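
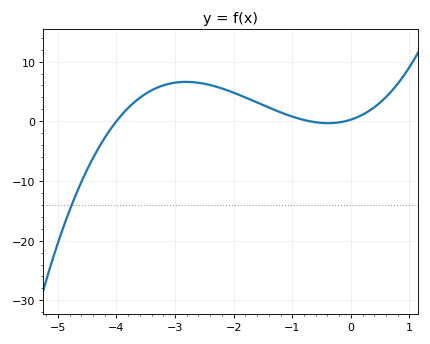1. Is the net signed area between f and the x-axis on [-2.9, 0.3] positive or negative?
positive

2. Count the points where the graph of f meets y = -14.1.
1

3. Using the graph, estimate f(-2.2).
5.5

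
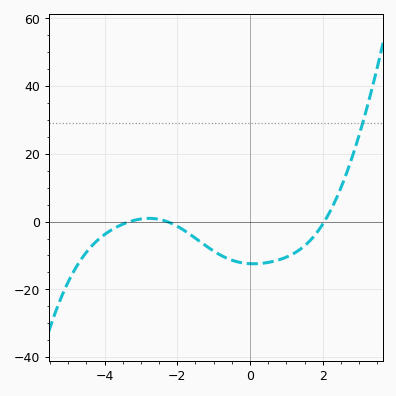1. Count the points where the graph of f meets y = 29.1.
1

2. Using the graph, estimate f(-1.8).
-2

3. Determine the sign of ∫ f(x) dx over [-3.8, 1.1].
negative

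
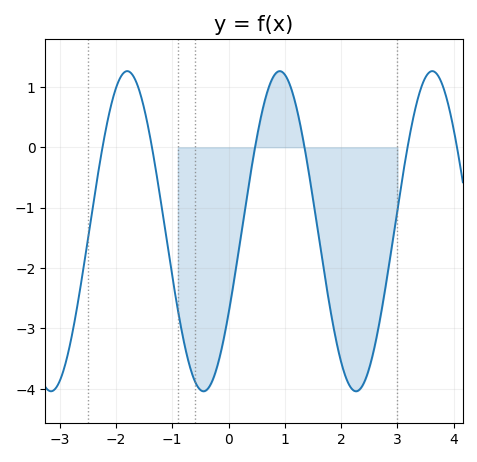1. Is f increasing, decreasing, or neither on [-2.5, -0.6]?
neither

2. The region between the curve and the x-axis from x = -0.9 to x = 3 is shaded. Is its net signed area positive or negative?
negative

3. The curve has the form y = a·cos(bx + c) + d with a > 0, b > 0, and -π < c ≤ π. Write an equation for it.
y = 2.65cos(2.3x - 2.1) - 1.39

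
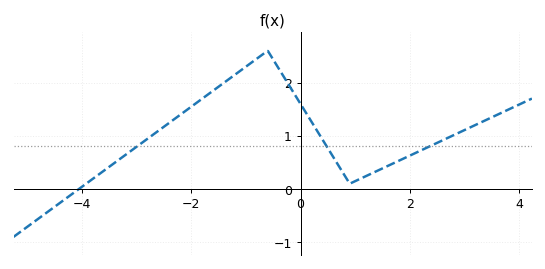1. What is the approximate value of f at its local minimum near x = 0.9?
0.1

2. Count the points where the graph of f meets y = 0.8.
3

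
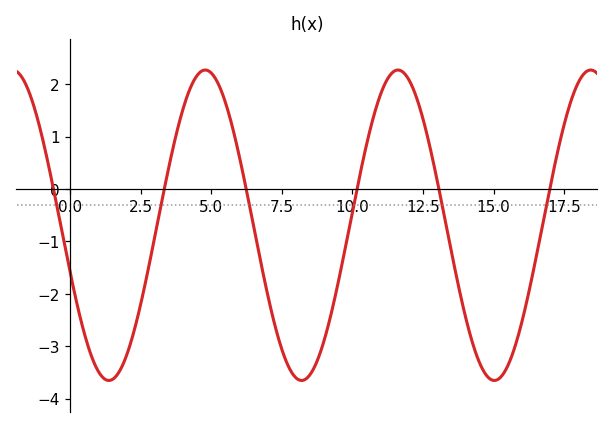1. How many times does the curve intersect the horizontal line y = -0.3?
6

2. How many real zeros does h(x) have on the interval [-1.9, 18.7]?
6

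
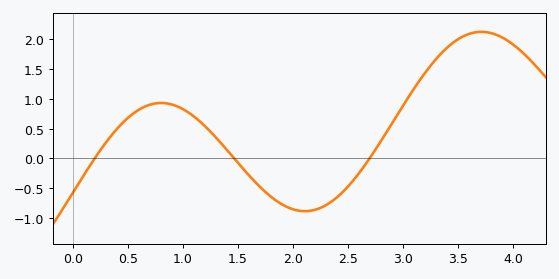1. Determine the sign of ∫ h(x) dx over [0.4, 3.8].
positive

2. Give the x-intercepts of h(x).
0.198, 1.46, 2.69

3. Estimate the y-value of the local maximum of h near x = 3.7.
2.12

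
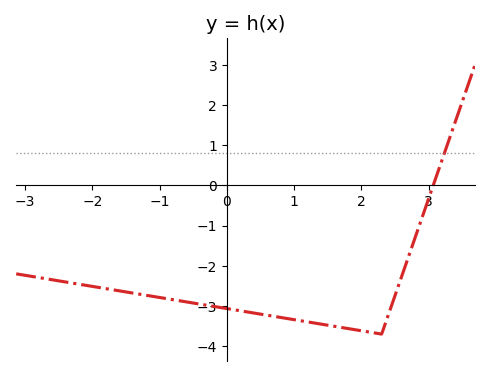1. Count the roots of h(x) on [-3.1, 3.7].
1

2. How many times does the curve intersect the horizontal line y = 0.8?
1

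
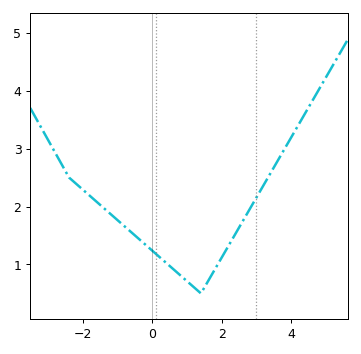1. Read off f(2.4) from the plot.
1.5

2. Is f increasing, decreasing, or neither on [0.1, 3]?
neither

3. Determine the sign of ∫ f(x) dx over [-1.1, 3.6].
positive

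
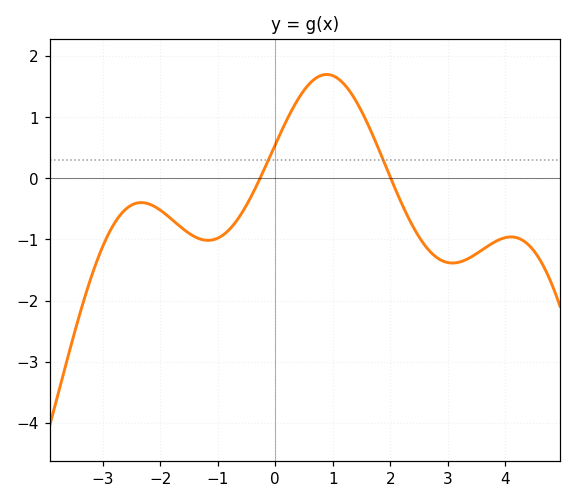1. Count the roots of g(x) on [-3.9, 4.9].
2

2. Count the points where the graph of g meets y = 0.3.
2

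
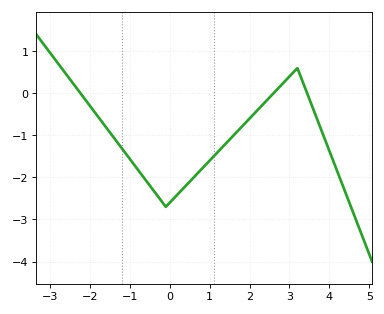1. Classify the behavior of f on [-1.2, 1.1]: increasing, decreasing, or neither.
neither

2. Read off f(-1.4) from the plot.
-1.1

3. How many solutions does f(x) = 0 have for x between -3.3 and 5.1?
3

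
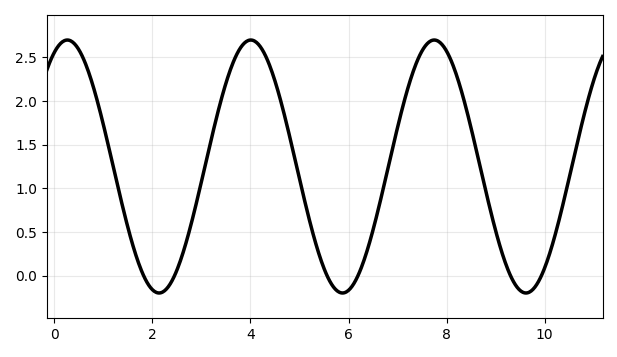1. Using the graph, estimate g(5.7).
-0.136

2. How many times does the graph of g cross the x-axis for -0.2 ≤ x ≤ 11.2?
6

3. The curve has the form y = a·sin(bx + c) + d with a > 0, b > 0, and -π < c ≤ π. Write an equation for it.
y = 1.45sin(1.68x + 1.12) + 1.25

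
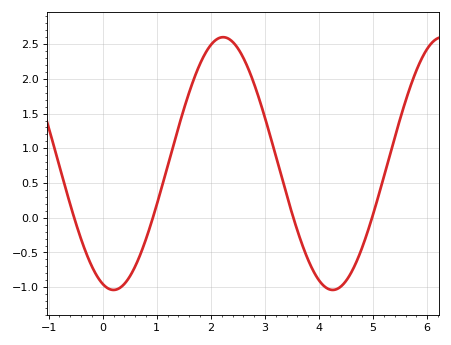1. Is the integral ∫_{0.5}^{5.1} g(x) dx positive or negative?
positive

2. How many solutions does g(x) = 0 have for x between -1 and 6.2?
4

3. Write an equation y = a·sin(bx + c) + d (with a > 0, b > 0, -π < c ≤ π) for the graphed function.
y = 1.82sin(1.55x - 1.88) + 0.78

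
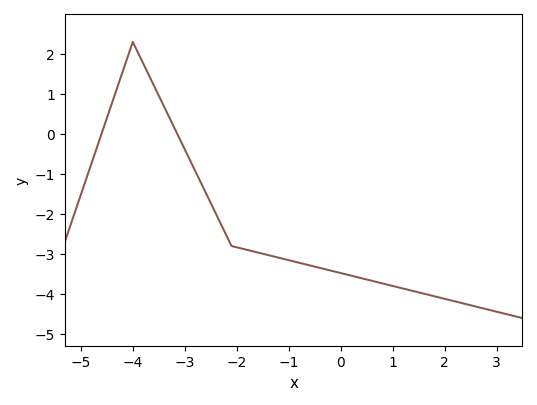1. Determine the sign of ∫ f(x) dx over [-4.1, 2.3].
negative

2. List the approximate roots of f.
-4.6, -3.2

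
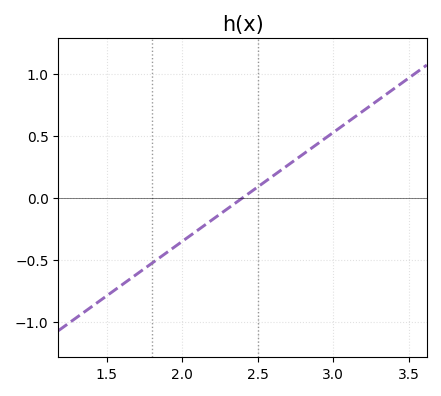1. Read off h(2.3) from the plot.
-0.1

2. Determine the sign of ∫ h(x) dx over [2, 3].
positive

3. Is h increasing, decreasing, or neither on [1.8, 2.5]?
increasing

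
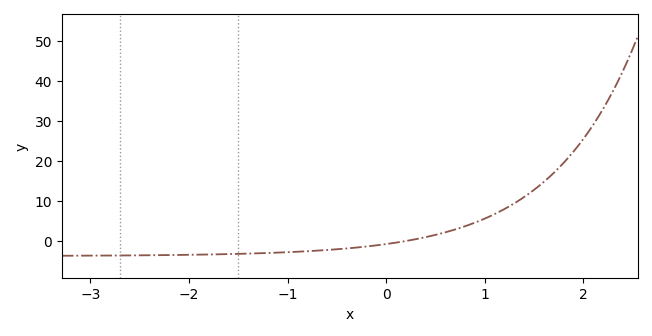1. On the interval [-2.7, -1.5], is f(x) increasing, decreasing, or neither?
increasing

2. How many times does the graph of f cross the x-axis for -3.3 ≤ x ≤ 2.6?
1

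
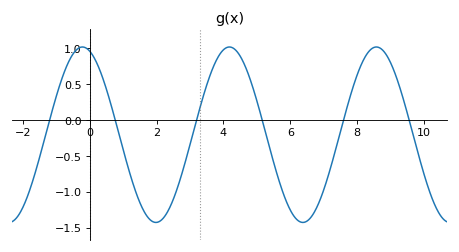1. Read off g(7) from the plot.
-0.963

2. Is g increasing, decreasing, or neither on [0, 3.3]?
neither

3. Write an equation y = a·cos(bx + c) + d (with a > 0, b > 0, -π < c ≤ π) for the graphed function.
y = 1.22cos(1.43x + 0.31) - 0.2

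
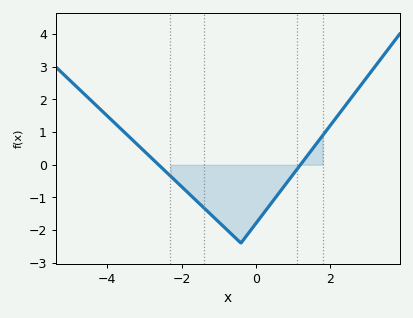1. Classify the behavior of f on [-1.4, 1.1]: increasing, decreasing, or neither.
neither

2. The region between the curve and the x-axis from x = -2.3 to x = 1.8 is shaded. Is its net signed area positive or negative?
negative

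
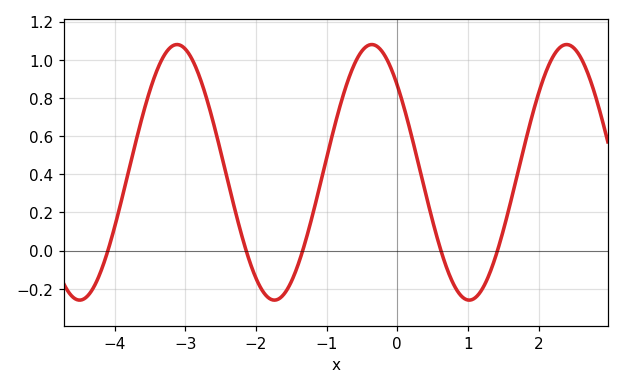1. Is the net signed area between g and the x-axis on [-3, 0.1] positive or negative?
positive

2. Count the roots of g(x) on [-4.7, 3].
5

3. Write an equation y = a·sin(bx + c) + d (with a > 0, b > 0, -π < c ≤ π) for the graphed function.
y = 0.67sin(2.3x + 2.4) + 0.41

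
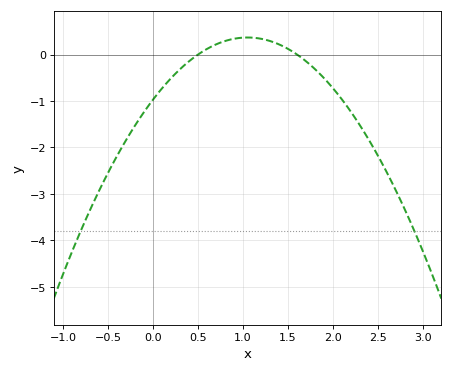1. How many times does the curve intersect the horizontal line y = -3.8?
2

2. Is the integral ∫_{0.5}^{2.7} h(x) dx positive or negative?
negative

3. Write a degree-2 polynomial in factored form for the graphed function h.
y = -1.21(x - 0.5)(x - 1.6)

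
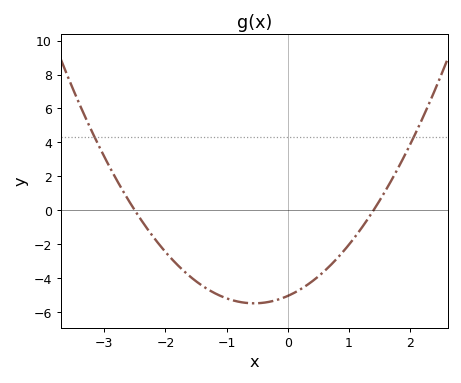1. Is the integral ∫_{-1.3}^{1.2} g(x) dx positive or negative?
negative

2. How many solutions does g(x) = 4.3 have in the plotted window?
2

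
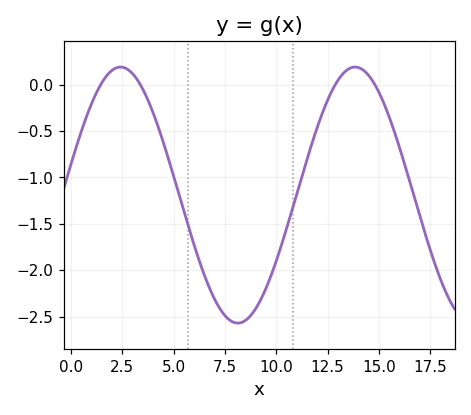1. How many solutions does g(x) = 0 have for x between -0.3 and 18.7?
4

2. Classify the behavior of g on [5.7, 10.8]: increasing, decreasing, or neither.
neither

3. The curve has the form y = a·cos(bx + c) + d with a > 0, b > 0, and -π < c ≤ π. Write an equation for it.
y = 1.38cos(0.55x - 1.3) - 1.19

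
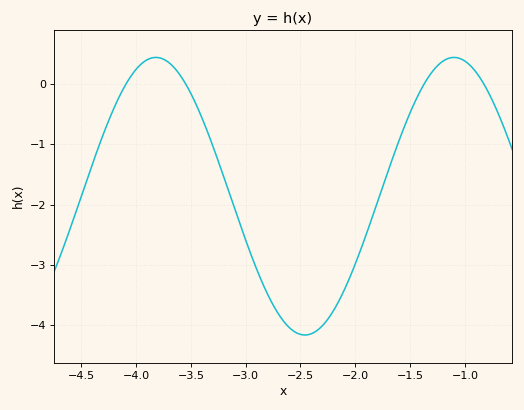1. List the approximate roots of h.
-4.09, -3.55, -1.37, -0.827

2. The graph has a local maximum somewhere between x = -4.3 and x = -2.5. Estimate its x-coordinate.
-3.82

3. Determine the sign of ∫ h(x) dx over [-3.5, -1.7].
negative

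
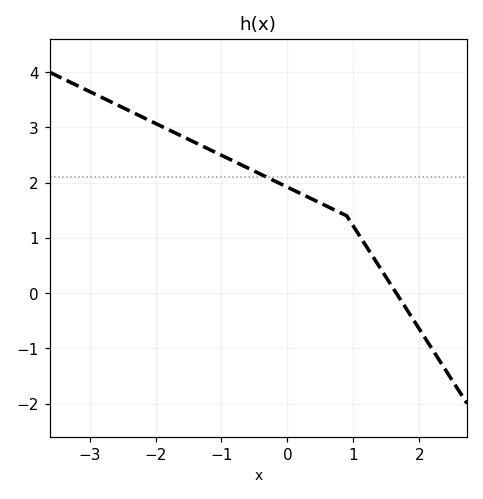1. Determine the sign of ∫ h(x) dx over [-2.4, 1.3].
positive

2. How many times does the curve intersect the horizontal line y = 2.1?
1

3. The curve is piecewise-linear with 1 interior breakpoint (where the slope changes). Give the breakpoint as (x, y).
(0.9, 1.4)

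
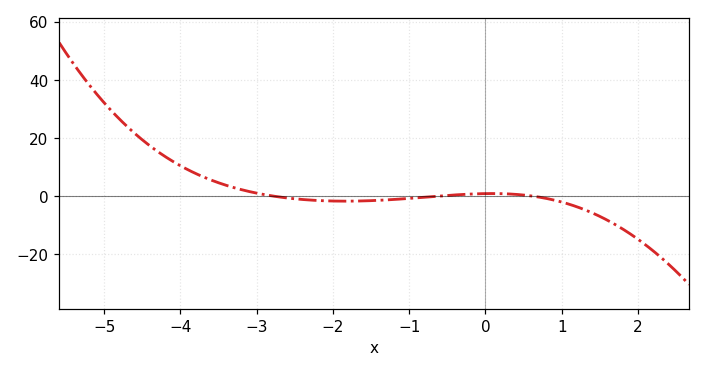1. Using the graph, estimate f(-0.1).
0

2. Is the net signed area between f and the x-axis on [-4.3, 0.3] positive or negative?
positive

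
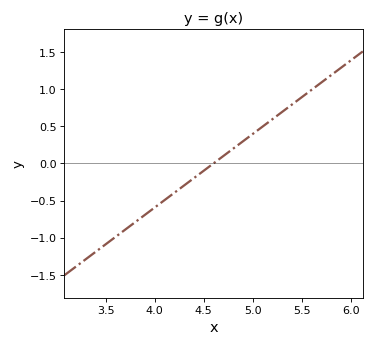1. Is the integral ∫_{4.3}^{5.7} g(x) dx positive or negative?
positive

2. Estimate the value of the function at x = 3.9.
-0.7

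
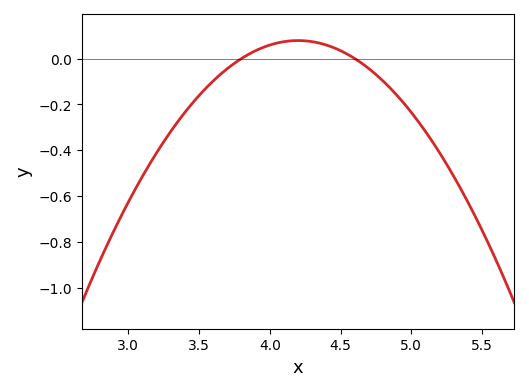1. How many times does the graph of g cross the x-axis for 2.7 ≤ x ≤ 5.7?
2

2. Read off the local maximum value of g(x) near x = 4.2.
0.078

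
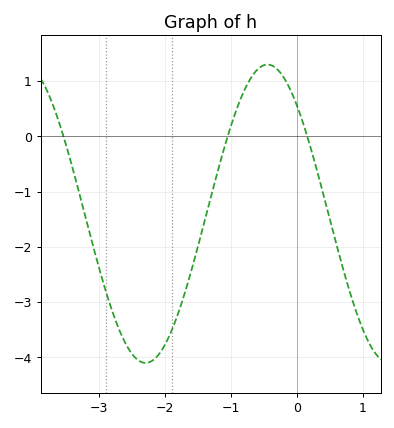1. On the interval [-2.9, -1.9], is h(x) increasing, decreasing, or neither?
neither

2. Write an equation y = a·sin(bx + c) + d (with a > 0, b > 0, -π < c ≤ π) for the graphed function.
y = 2.7sin(1.7x + 2.33) - 1.4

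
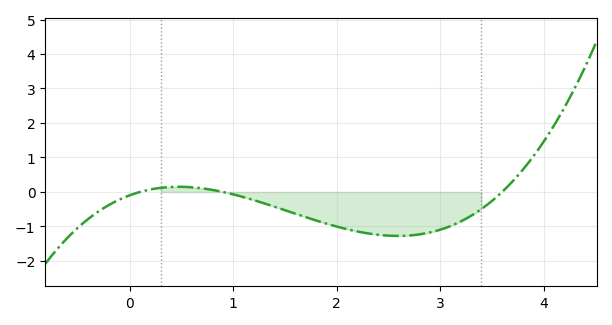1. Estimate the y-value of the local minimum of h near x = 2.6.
-1.3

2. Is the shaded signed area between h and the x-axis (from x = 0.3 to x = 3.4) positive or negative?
negative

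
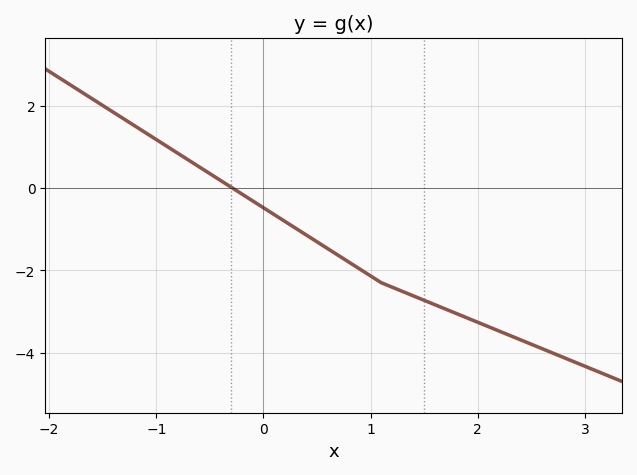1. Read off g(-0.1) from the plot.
-0.4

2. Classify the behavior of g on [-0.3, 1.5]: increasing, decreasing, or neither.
decreasing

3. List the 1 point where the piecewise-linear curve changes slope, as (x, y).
(1.1, -2.3)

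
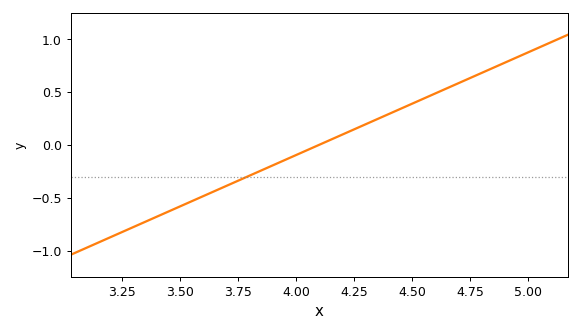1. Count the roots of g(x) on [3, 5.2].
1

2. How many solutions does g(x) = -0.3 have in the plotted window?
1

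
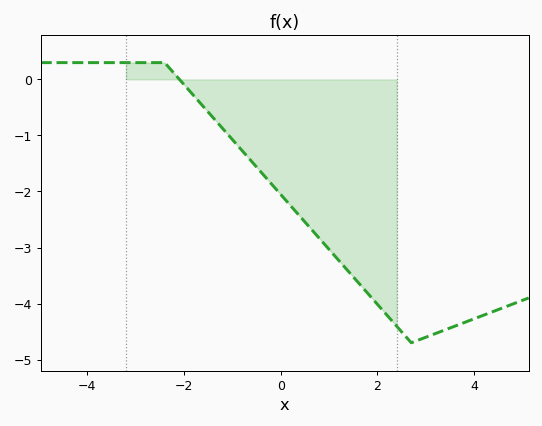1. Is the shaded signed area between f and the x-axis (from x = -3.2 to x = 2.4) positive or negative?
negative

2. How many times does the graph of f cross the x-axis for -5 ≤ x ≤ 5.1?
1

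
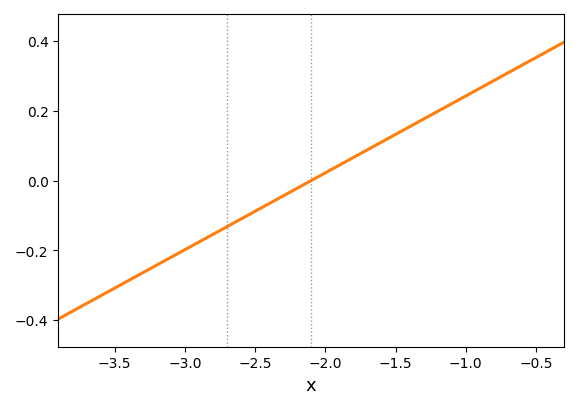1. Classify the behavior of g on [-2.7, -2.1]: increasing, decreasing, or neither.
increasing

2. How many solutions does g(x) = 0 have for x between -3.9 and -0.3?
1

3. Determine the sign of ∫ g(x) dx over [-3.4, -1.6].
negative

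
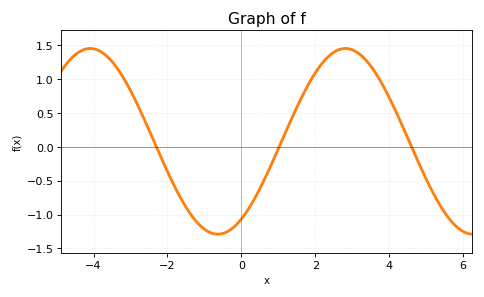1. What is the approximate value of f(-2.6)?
0.371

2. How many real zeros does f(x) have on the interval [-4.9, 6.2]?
3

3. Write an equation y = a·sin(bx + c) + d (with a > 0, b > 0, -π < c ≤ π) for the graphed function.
y = 1.37sin(0.91x - 0.99) + 0.08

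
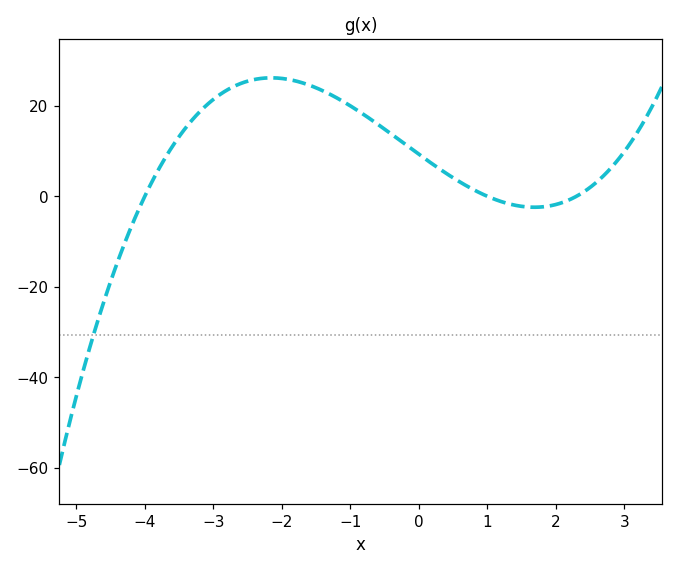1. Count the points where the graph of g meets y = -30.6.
1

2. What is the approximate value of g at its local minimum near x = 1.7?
-2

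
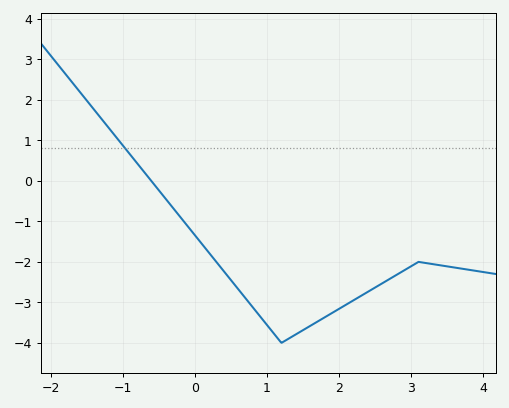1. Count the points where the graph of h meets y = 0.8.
1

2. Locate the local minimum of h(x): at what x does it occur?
1.2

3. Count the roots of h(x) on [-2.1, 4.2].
1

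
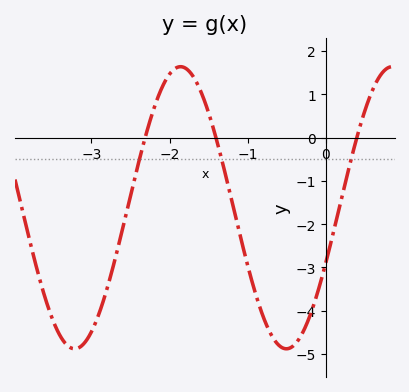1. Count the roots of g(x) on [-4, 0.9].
3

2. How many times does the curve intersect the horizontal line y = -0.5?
3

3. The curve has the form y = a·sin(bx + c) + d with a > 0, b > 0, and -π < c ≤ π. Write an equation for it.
y = 3.26sin(2.3x - 0.4) - 1.62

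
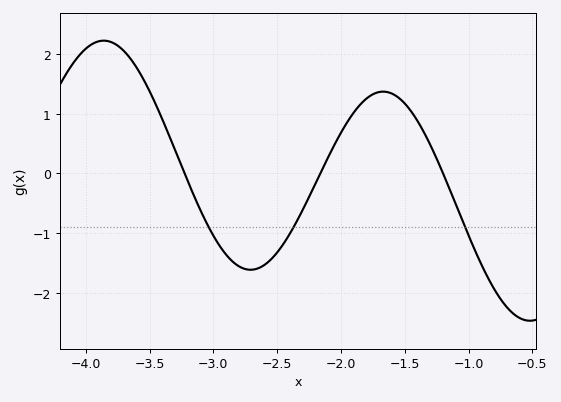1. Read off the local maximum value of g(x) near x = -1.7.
1.37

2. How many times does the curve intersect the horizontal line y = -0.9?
3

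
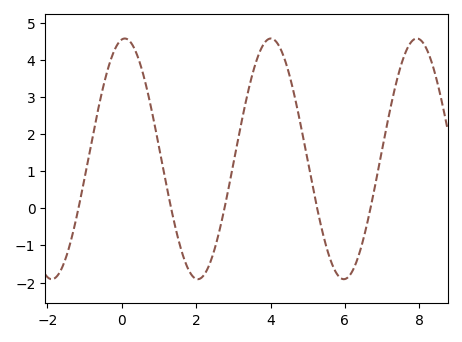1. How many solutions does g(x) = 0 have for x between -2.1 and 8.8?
5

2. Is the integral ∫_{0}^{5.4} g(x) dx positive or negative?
positive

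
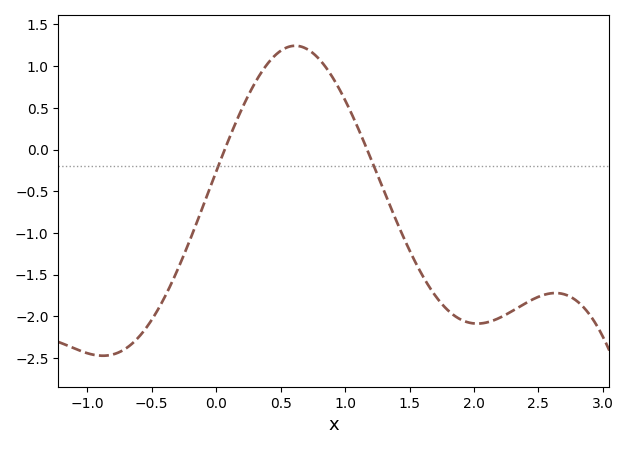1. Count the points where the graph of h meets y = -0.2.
2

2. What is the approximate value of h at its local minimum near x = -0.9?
-2.45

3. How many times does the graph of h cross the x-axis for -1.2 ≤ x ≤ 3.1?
2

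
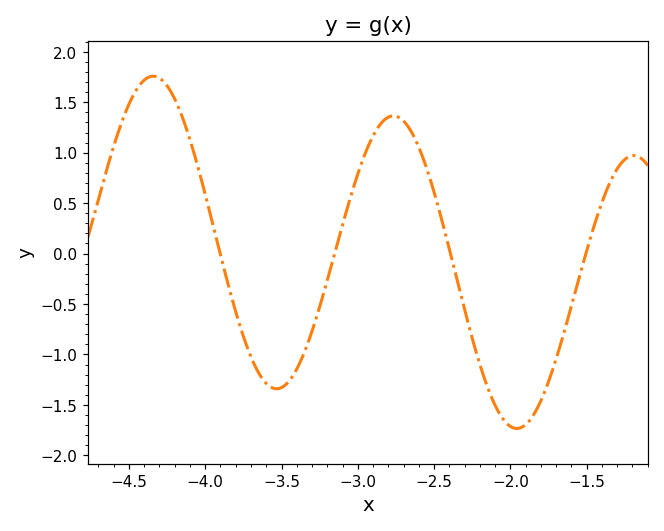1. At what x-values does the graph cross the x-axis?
-3.9, -3.15, -2.4, -1.5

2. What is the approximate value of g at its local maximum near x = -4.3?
1.75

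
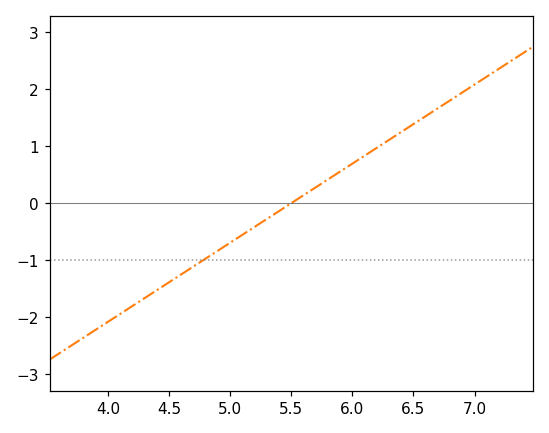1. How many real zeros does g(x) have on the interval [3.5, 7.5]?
1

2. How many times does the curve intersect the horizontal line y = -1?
1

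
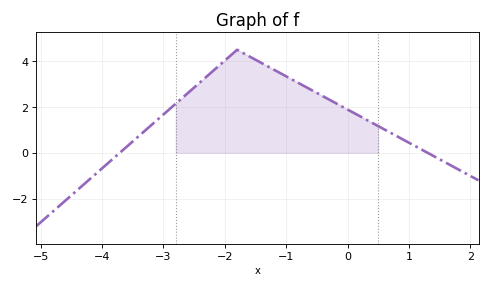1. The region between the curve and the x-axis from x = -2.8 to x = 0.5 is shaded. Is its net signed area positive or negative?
positive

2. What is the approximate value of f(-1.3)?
3.78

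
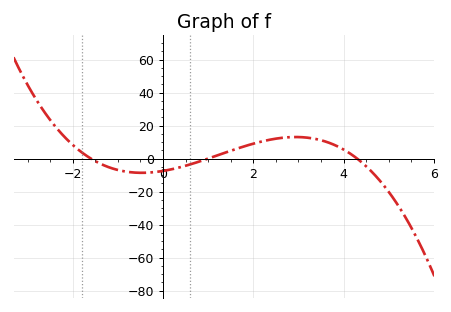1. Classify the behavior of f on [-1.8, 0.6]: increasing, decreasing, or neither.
neither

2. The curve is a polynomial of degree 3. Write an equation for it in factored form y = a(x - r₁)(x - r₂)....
y = -1.09(x + 1.6)(x - 1)(x - 4.3)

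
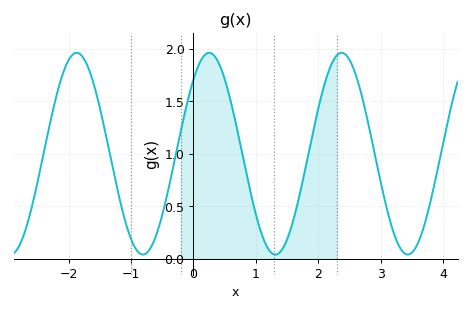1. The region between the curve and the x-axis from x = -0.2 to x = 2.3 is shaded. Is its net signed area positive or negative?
positive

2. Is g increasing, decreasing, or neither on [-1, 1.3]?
neither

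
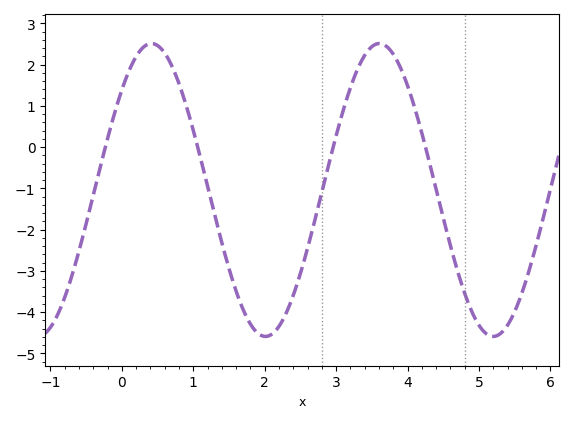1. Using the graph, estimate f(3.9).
1.93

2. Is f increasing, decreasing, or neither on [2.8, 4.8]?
neither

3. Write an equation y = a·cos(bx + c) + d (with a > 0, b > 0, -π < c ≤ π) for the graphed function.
y = 3.55cos(1.97x - 0.82) - 1.04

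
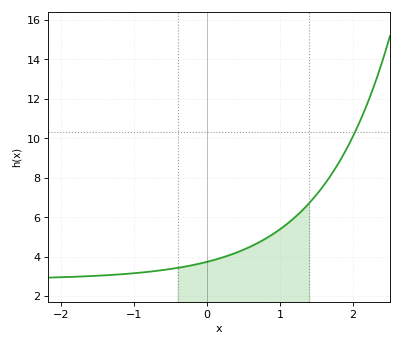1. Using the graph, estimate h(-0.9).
3.2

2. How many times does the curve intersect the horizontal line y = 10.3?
1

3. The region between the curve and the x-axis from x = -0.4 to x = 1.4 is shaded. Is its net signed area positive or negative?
positive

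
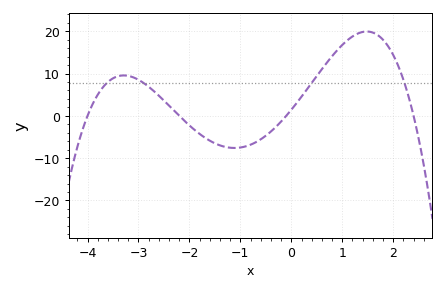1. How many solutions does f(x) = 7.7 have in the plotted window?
4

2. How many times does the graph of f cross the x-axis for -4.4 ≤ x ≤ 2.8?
4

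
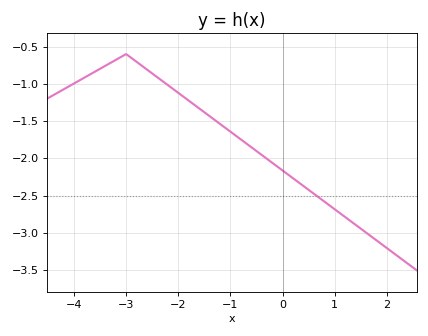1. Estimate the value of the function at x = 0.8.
-2.6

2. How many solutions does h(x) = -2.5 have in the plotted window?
1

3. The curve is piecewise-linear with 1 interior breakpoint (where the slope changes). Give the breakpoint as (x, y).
(-3, -0.6)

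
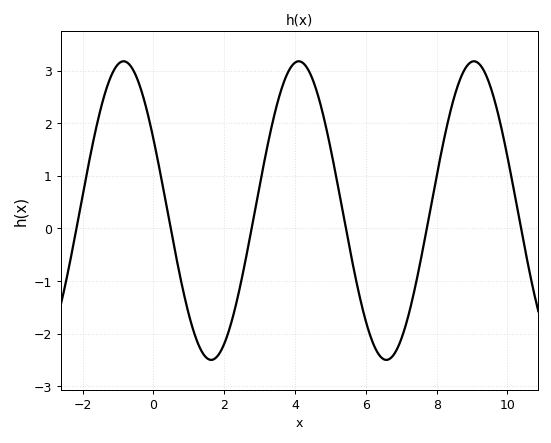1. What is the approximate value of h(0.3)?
0.7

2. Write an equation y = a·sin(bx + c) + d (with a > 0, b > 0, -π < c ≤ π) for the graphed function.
y = 2.84sin(1.3x + 2.6) + 0.34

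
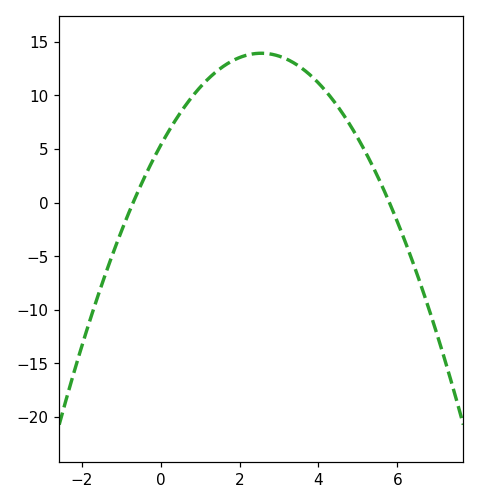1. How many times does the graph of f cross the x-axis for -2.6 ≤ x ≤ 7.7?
2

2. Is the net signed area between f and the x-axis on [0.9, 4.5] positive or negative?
positive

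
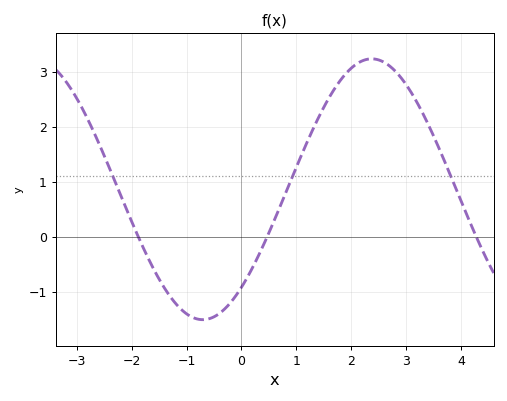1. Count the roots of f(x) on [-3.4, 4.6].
3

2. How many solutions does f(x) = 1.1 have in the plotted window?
3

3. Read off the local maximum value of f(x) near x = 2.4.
3.23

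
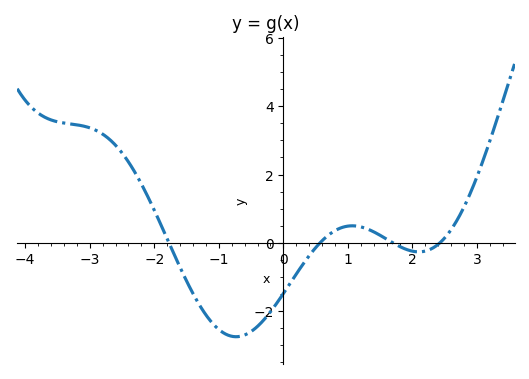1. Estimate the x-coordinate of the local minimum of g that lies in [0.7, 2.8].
2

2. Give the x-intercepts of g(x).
-1.8, 0.6, 1.6, 2.4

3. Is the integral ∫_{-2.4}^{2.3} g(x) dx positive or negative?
negative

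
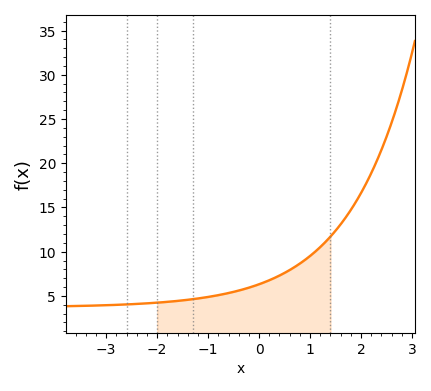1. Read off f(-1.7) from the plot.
4.38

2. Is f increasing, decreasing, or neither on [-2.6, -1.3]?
increasing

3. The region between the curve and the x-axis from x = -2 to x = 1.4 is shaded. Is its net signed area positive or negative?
positive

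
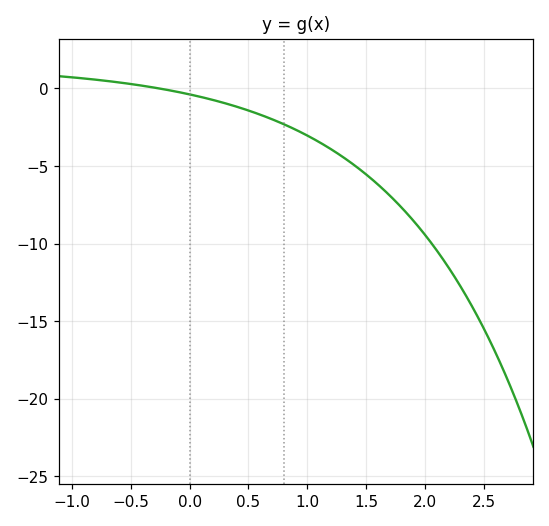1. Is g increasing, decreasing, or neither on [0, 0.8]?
decreasing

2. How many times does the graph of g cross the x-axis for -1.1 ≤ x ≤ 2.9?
1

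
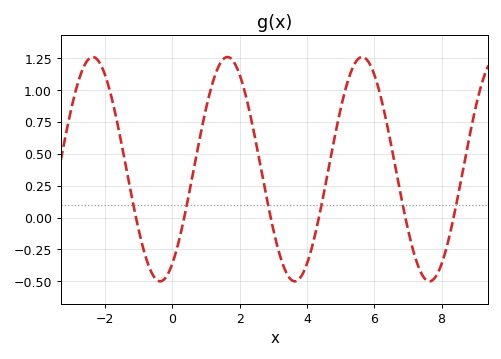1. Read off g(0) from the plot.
-0.35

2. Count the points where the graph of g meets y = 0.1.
6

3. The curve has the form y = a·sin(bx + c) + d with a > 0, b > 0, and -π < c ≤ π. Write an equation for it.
y = 0.88sin(1.6x - 1) + 0.38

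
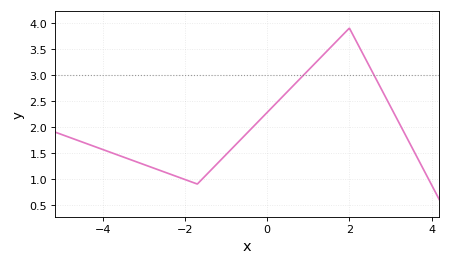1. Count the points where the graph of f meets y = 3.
2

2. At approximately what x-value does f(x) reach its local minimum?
-1.7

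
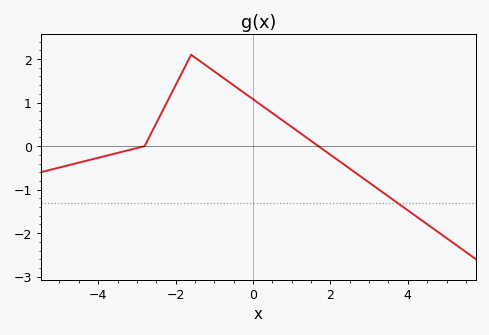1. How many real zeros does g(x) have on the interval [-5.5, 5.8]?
2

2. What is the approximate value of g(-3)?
0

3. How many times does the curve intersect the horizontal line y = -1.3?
1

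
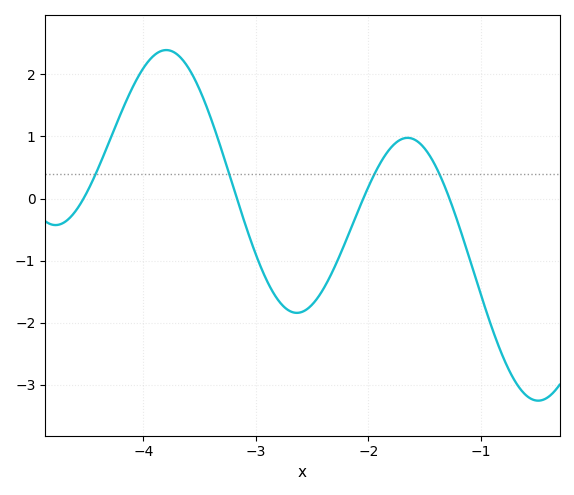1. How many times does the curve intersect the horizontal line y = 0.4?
4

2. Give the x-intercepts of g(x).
-4.5, -3.2, -2, -1.3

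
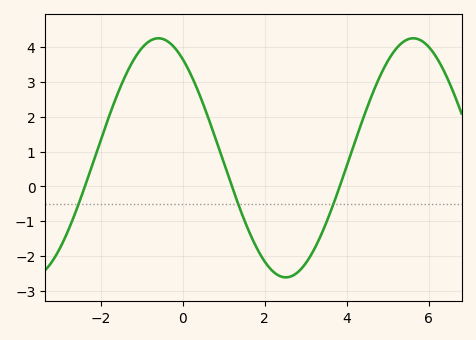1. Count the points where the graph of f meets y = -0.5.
3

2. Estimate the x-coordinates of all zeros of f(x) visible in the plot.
-2.4, 1.2, 3.8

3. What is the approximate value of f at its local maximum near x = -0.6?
4.2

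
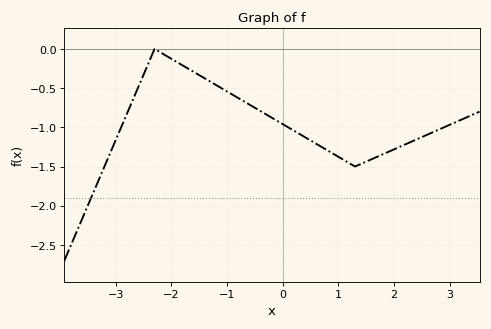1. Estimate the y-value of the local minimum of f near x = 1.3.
-1.5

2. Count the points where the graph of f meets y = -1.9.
1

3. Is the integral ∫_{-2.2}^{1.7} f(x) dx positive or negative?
negative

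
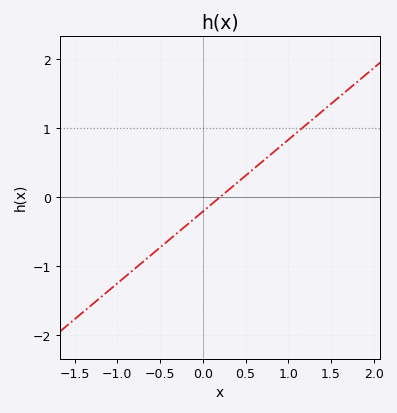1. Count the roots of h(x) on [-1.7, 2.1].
1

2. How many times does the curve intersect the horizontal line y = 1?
1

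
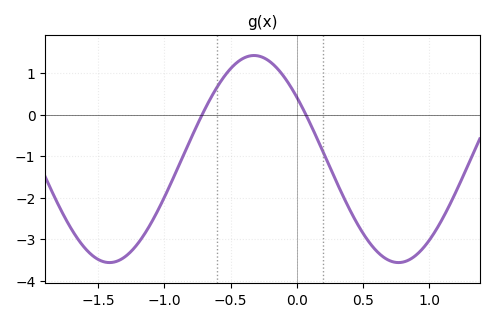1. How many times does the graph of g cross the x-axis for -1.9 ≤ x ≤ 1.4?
2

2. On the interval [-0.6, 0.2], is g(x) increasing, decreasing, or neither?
neither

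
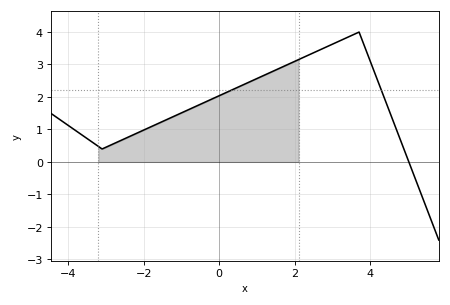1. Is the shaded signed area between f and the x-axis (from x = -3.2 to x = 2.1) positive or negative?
positive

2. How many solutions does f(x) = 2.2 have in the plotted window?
2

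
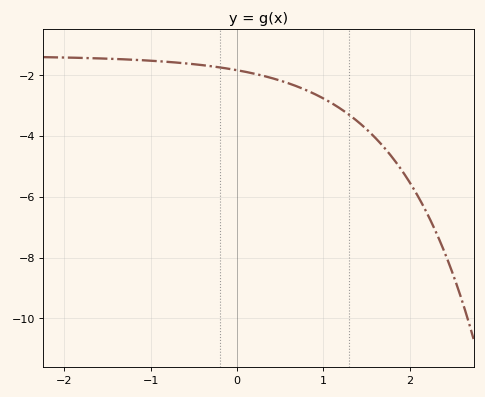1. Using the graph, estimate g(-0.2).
-1.8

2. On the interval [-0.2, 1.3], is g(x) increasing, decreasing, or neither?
decreasing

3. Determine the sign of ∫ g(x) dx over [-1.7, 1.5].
negative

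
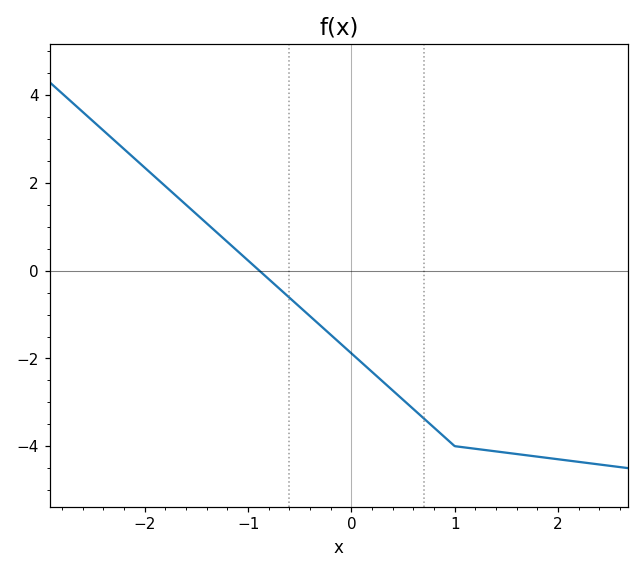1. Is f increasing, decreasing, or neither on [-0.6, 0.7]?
decreasing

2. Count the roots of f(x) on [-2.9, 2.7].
1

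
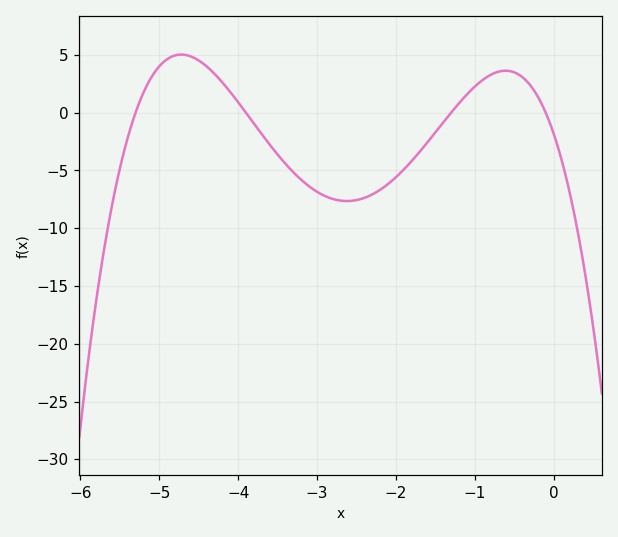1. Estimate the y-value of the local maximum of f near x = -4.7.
5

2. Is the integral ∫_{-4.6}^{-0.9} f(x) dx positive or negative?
negative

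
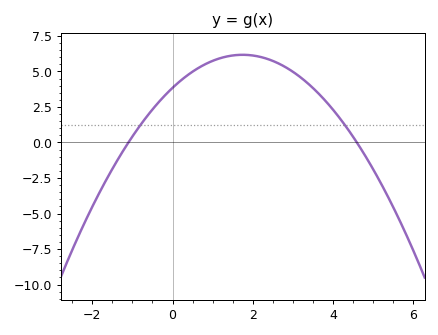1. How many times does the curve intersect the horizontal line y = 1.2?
2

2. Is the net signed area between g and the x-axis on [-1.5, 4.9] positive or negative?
positive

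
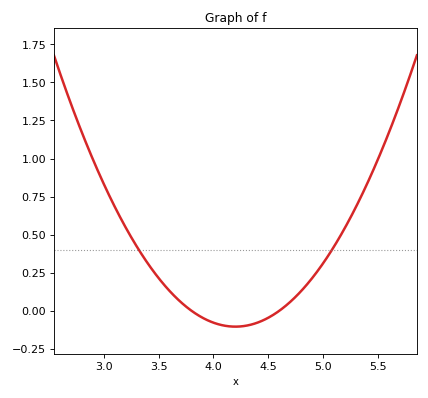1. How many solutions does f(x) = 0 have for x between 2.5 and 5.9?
2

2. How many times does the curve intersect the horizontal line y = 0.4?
2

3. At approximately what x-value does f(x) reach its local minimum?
4.2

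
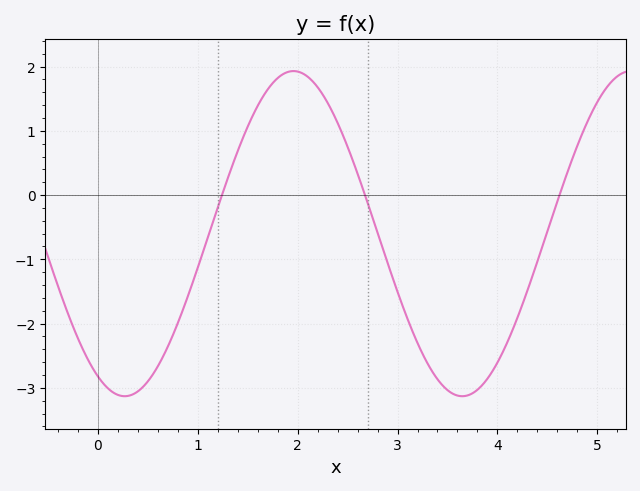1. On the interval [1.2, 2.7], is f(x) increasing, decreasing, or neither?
neither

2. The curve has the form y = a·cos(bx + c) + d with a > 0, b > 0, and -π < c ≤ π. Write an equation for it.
y = 2.53cos(1.86x + 2.64) - 0.6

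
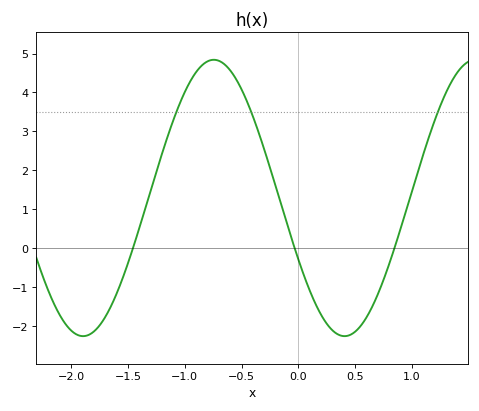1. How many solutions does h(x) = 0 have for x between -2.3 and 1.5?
3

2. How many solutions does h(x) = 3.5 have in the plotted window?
3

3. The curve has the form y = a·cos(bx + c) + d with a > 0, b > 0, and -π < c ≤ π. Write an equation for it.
y = 3.55cos(2.7x + 2) + 1.29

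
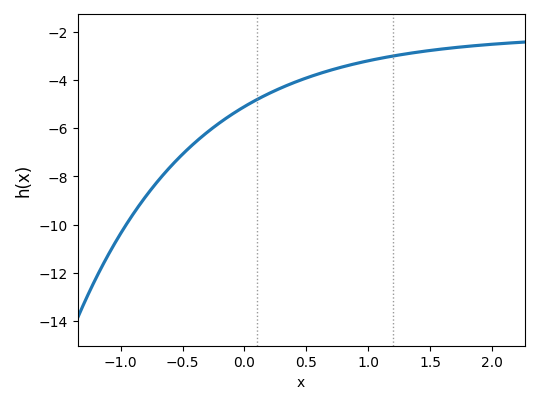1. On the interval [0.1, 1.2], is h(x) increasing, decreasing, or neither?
increasing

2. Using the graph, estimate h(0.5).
-3.8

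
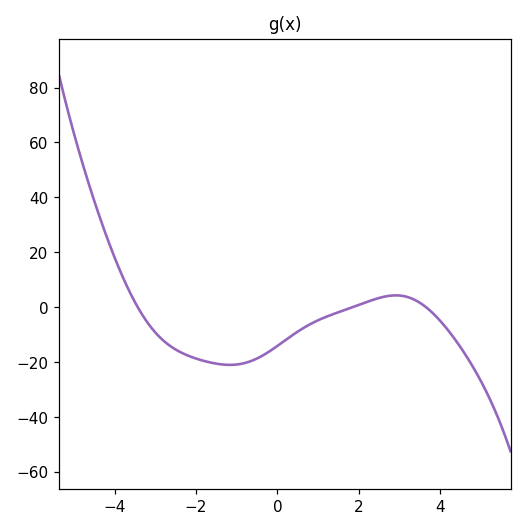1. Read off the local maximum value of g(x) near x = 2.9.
4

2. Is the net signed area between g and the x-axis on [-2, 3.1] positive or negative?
negative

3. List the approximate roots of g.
-3.4, 1.8, 3.6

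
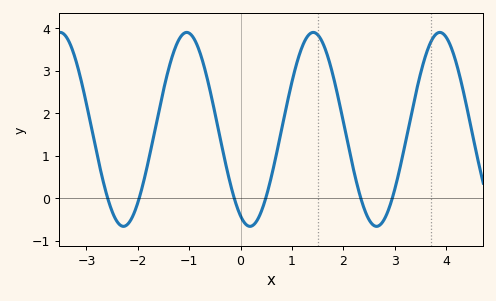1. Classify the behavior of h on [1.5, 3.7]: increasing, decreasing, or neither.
neither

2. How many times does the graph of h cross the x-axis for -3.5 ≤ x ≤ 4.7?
6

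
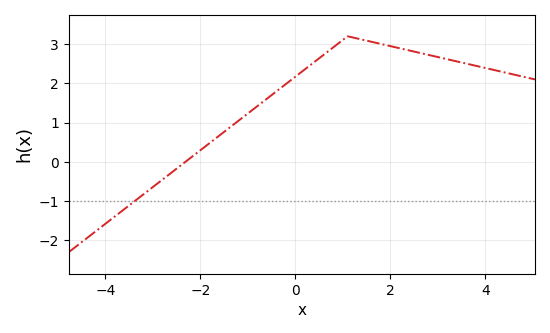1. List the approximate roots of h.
-2.4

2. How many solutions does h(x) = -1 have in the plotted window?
1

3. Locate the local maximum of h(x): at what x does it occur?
1.2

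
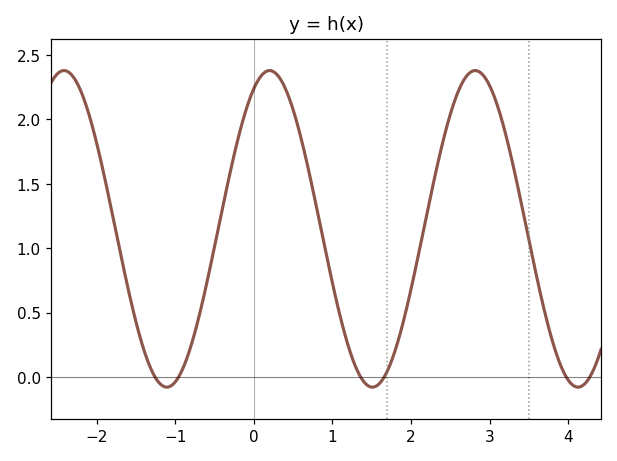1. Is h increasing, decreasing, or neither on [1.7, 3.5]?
neither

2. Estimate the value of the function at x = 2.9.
2.36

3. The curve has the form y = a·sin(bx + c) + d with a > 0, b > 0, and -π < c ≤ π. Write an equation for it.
y = 1.23sin(2.4x + 1.09) + 1.15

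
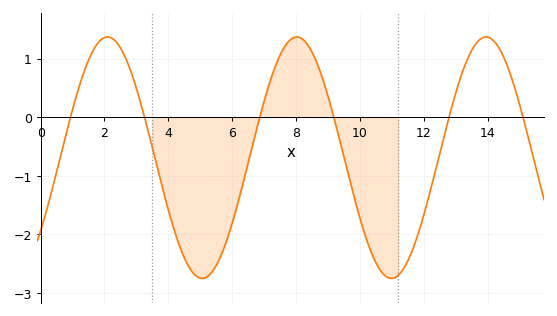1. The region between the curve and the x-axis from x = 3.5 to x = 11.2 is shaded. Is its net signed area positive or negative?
negative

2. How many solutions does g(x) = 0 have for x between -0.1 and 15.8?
6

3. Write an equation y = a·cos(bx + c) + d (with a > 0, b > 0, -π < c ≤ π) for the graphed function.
y = 2.06cos(1.06x - 2.22) - 0.69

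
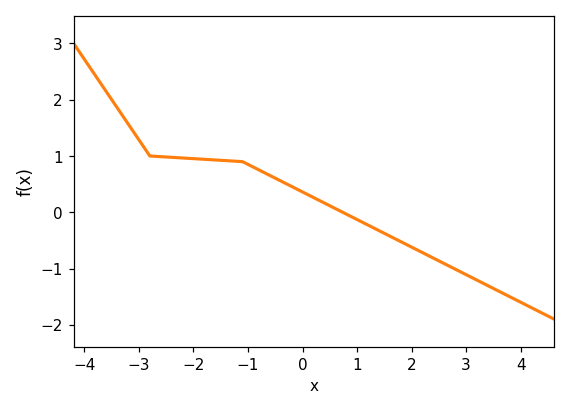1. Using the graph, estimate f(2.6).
-0.913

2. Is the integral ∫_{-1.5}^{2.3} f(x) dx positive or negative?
positive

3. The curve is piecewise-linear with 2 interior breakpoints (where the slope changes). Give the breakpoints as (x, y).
(-2.8, 1); (-1.1, 0.9)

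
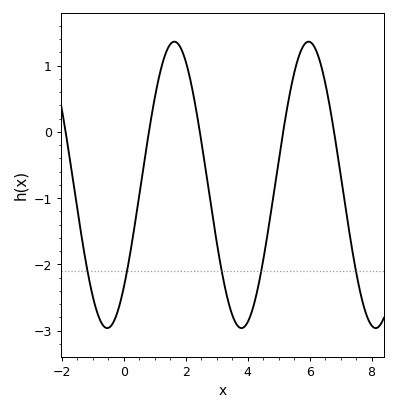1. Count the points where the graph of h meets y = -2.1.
5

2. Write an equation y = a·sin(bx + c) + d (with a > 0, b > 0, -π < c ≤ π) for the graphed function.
y = 2.16sin(1.4x - 0.8) - 0.8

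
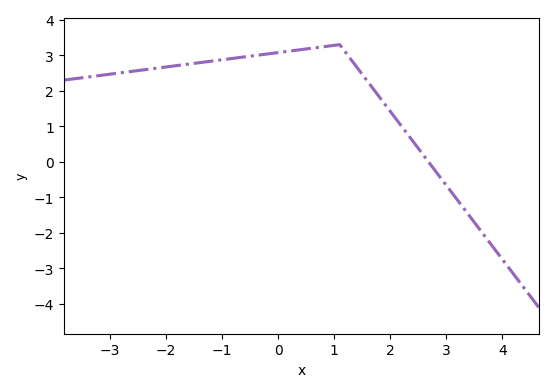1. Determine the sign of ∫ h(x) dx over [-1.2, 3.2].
positive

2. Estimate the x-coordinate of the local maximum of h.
1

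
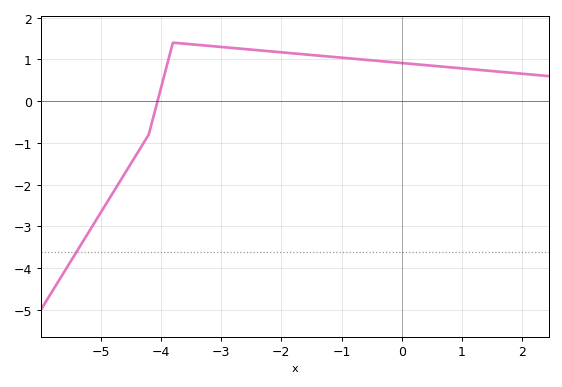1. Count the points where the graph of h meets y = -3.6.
1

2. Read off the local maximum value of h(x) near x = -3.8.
1.4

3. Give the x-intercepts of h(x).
-4.05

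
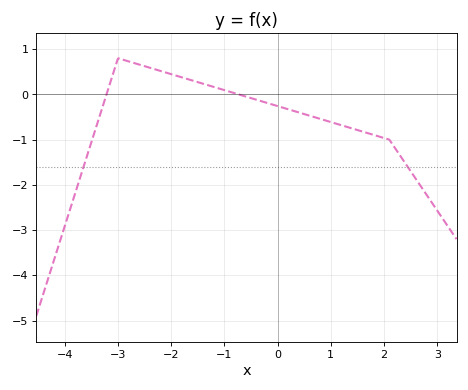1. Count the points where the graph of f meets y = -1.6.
2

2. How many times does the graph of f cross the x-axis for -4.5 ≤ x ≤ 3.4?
2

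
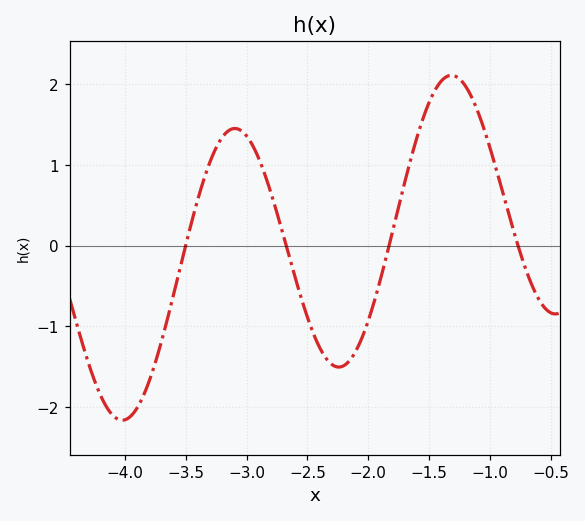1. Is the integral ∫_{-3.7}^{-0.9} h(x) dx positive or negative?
positive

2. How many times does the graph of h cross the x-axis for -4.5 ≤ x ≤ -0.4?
4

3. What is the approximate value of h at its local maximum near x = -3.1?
1.45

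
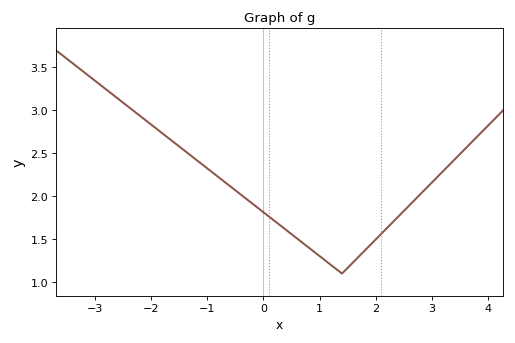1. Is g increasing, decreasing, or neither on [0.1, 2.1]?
neither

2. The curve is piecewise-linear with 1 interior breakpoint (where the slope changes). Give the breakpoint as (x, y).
(1.4, 1.1)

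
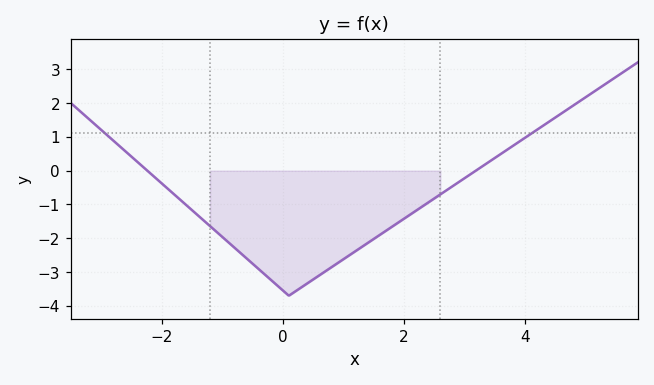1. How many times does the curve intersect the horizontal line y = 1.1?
2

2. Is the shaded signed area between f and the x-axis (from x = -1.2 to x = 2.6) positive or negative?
negative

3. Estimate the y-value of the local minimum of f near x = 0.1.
-3.7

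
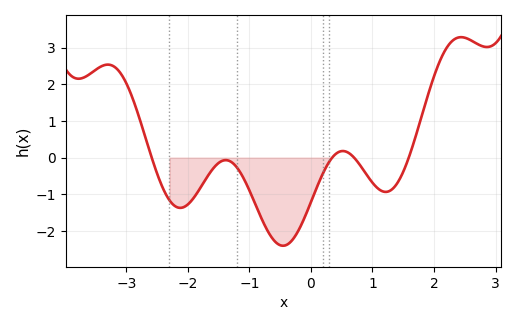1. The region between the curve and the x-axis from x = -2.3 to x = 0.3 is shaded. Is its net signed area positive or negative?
negative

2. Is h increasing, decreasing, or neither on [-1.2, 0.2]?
neither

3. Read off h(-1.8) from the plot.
-0.8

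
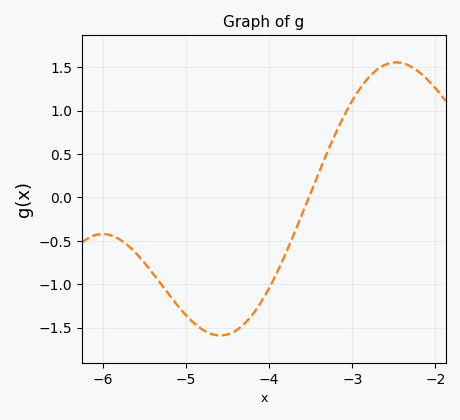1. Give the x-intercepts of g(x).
-3.5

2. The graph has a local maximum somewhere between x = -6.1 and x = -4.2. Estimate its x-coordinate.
-6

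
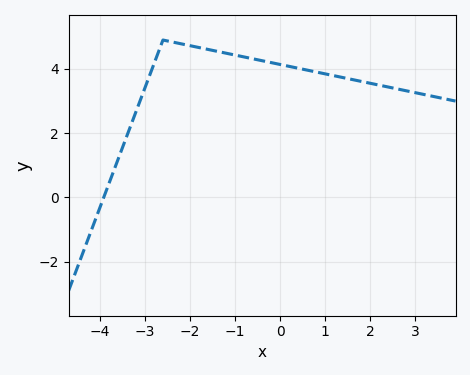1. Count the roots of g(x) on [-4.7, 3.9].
1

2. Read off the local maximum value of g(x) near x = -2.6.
4.9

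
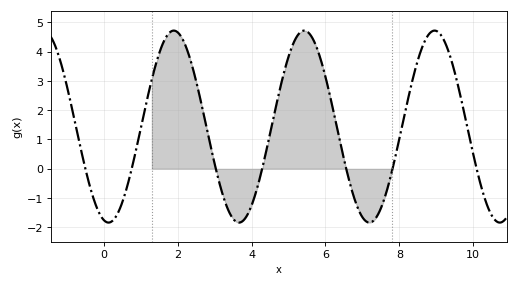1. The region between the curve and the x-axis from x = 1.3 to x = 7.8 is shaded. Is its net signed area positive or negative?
positive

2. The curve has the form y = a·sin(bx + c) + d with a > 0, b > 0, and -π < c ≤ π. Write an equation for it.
y = 3.28sin(1.78x - 1.8) + 1.44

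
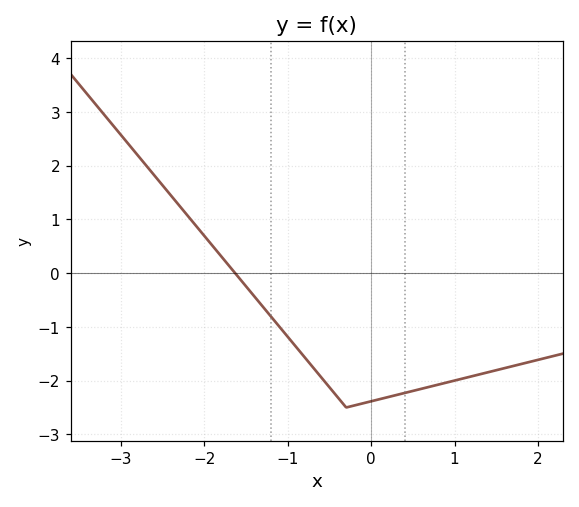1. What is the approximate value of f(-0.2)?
-2.46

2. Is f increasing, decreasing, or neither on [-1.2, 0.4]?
neither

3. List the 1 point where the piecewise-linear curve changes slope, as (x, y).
(-0.3, -2.5)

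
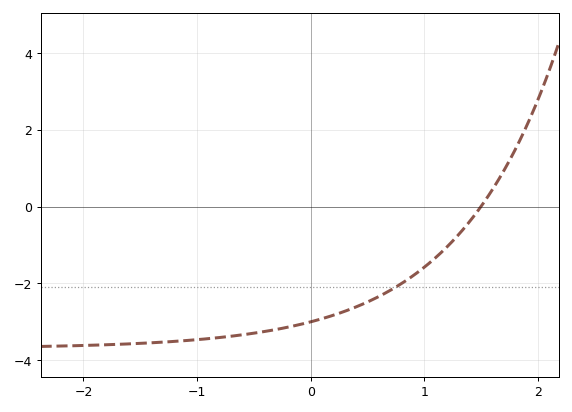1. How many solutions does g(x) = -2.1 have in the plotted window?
1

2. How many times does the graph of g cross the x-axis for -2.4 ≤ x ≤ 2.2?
1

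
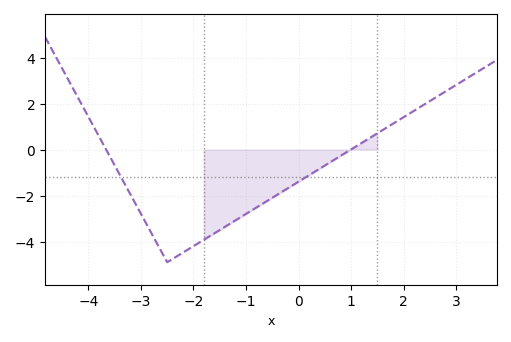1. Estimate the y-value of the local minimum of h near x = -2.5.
-4.8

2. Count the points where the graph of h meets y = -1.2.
2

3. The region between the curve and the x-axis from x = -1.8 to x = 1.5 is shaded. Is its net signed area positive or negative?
negative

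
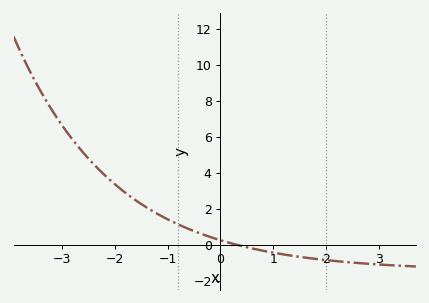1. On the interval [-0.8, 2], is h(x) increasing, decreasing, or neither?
decreasing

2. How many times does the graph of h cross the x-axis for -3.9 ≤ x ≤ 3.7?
1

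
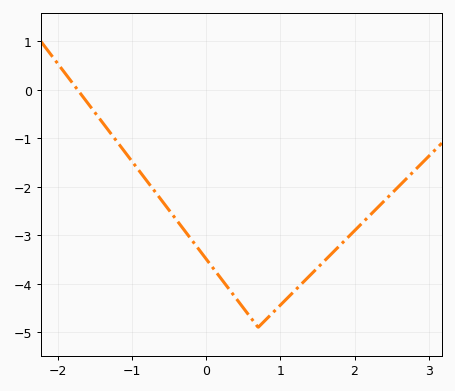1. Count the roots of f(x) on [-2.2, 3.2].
1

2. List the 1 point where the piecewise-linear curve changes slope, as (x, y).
(0.7, -4.9)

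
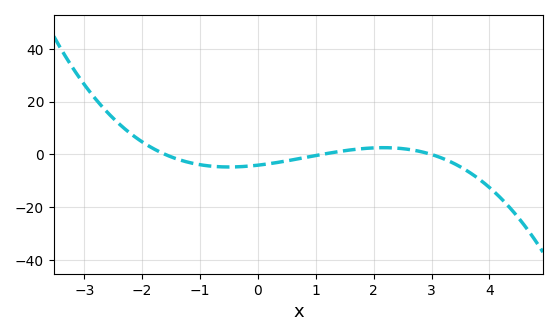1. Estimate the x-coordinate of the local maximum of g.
2.17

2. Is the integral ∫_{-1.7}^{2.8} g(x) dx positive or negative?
negative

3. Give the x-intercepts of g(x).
-1.6, 1.1, 3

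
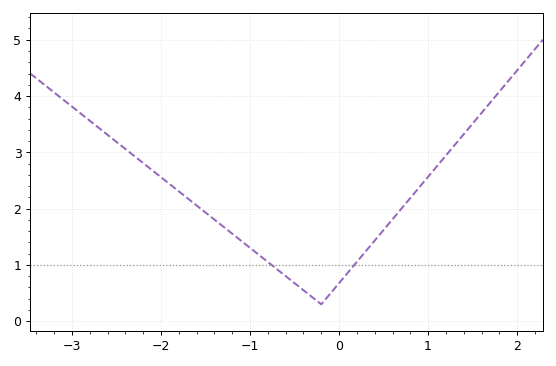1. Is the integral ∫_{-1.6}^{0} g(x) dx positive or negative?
positive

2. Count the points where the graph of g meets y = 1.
2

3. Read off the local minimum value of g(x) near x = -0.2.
0.302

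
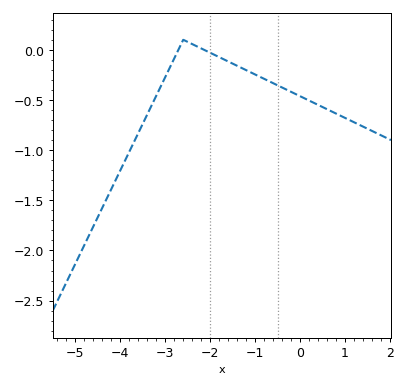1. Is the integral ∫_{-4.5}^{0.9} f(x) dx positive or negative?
negative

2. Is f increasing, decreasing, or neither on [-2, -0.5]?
decreasing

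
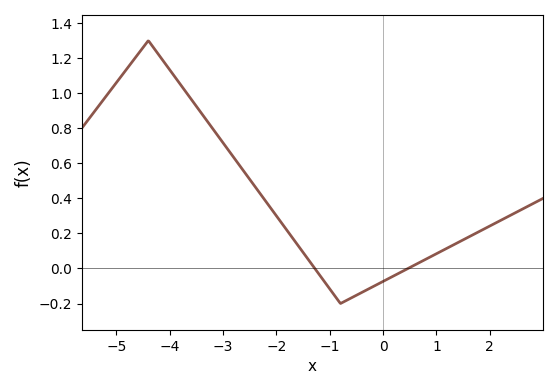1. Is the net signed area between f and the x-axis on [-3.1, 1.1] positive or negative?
positive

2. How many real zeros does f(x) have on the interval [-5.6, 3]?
2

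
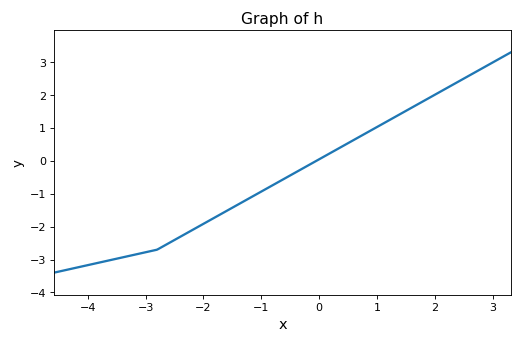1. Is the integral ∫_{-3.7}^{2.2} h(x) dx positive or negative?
negative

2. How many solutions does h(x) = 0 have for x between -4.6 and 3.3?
1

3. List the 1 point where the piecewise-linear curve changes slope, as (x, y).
(-2.8, -2.7)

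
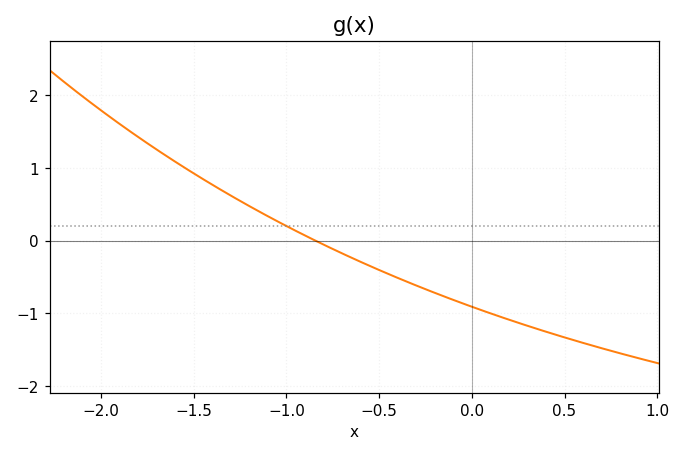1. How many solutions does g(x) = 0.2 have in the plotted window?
1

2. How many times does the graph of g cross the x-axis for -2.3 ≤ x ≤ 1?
1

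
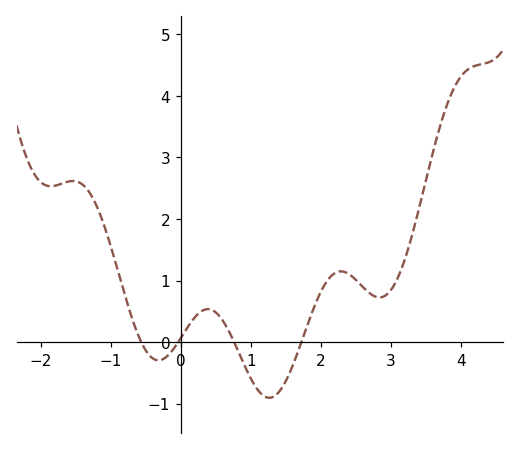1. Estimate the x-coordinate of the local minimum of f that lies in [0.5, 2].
1.3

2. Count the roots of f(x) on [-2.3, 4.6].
4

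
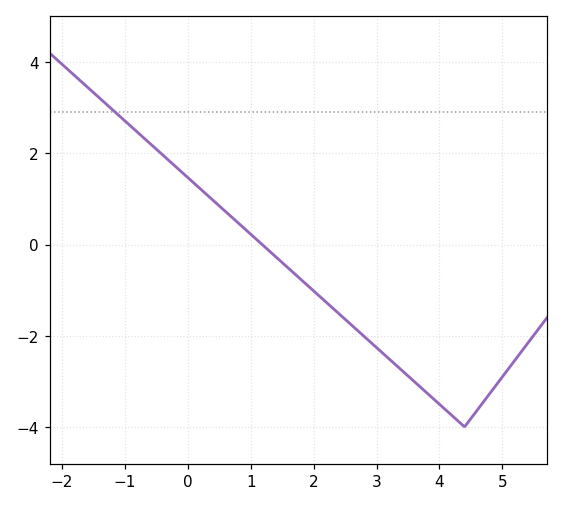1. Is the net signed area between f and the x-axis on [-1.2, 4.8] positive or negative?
negative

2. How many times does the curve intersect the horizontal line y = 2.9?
1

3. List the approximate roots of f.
1.2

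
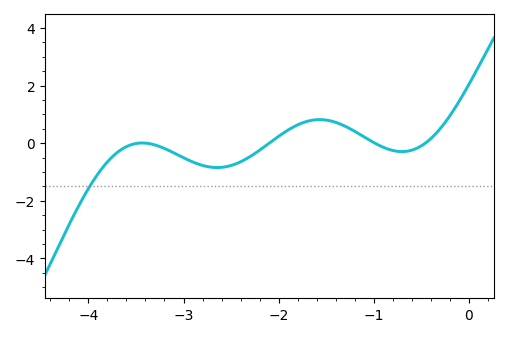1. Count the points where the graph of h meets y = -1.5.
1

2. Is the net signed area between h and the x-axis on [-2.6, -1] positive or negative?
positive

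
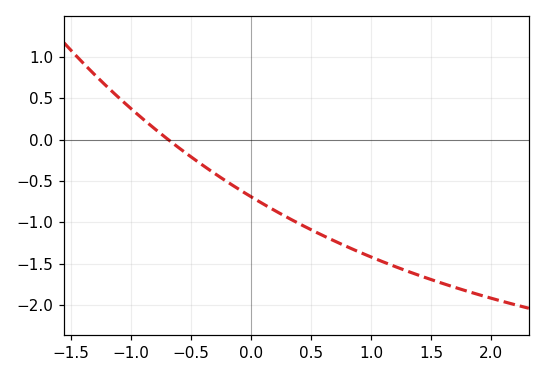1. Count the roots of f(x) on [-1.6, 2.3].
1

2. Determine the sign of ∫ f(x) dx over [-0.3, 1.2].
negative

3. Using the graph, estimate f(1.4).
-1.64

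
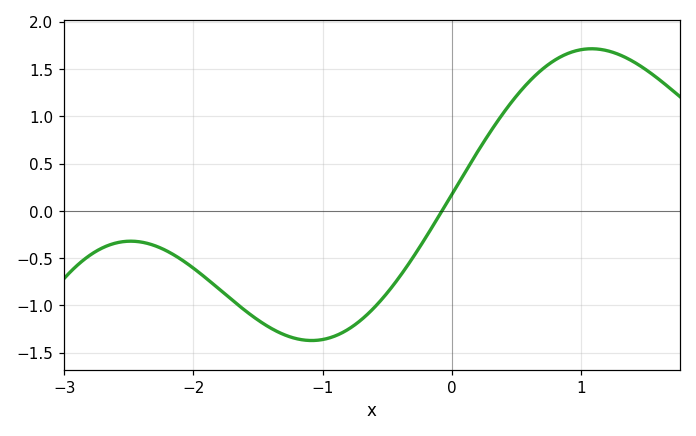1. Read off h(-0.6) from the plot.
-1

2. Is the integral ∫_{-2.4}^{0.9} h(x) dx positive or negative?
negative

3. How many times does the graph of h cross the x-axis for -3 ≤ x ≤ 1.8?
1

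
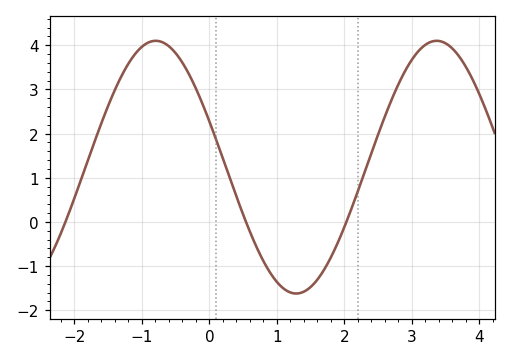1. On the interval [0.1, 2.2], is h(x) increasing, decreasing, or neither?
neither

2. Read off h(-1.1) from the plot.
3.8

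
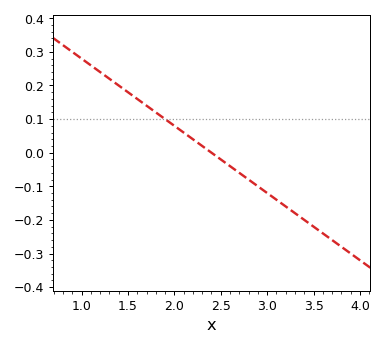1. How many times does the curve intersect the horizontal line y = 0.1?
1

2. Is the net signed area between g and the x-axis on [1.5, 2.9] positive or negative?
positive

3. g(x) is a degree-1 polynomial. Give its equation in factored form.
y = -0.2(x - 2.4)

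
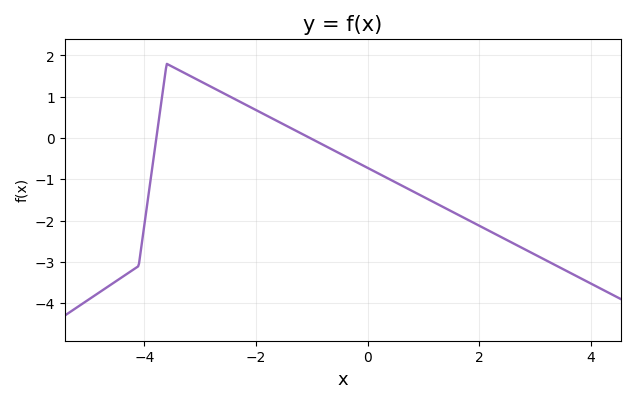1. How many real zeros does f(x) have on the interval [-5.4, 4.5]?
2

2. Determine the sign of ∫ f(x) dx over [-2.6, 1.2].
negative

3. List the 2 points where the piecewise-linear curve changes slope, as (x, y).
(-4.1, -3.1); (-3.6, 1.8)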